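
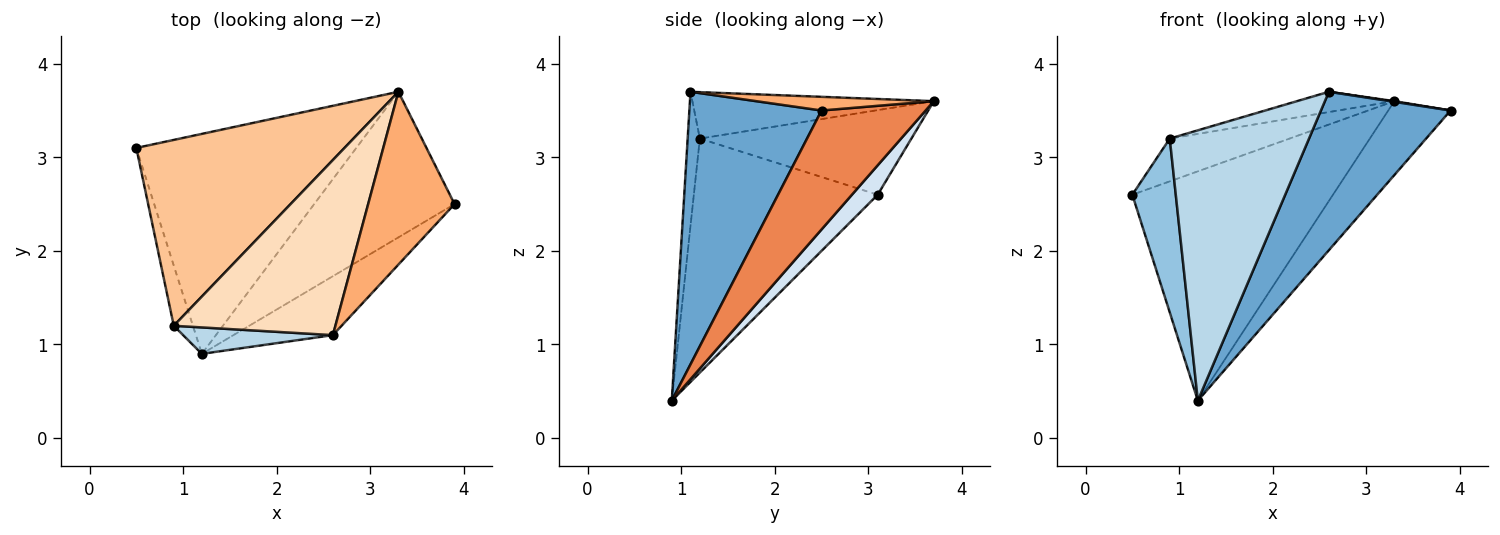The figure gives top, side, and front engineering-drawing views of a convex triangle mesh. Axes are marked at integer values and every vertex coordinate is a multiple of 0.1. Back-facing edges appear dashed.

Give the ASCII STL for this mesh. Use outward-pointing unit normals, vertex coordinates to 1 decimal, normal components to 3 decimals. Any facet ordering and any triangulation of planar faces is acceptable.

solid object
 facet normal 0.691 -0.678 -0.252
  outer loop
   vertex 2.6 1.1 3.7
   vertex 1.2 0.9 0.4
   vertex 3.9 2.5 3.5
  endloop
 endfacet
 facet normal -0.970 -0.229 -0.079
  outer loop
   vertex 0.9 1.2 3.2
   vertex 0.5 3.1 2.6
   vertex 1.2 0.9 0.4
  endloop
 endfacet
 facet normal -0.087 -0.991 0.097
  outer loop
   vertex 0.9 1.2 3.2
   vertex 1.2 0.9 0.4
   vertex 2.6 1.1 3.7
  endloop
 endfacet
 facet normal 0.092 0.719 -0.689
  outer loop
   vertex 3.3 3.7 3.6
   vertex 1.2 0.9 0.4
   vertex 0.5 3.1 2.6
  endloop
 endfacet
 facet normal 0.603 0.361 -0.711
  outer loop
   vertex 3.3 3.7 3.6
   vertex 3.9 2.5 3.5
   vertex 1.2 0.9 0.4
  endloop
 endfacet
 facet normal 0.156 -0.004 0.988
  outer loop
   vertex 3.3 3.7 3.6
   vertex 2.6 1.1 3.7
   vertex 3.9 2.5 3.5
  endloop
 endfacet
 facet normal -0.368 0.209 0.906
  outer loop
   vertex 3.3 3.7 3.6
   vertex 0.5 3.1 2.6
   vertex 0.9 1.2 3.2
  endloop
 endfacet
 facet normal -0.274 0.111 0.955
  outer loop
   vertex 3.3 3.7 3.6
   vertex 0.9 1.2 3.2
   vertex 2.6 1.1 3.7
  endloop
 endfacet
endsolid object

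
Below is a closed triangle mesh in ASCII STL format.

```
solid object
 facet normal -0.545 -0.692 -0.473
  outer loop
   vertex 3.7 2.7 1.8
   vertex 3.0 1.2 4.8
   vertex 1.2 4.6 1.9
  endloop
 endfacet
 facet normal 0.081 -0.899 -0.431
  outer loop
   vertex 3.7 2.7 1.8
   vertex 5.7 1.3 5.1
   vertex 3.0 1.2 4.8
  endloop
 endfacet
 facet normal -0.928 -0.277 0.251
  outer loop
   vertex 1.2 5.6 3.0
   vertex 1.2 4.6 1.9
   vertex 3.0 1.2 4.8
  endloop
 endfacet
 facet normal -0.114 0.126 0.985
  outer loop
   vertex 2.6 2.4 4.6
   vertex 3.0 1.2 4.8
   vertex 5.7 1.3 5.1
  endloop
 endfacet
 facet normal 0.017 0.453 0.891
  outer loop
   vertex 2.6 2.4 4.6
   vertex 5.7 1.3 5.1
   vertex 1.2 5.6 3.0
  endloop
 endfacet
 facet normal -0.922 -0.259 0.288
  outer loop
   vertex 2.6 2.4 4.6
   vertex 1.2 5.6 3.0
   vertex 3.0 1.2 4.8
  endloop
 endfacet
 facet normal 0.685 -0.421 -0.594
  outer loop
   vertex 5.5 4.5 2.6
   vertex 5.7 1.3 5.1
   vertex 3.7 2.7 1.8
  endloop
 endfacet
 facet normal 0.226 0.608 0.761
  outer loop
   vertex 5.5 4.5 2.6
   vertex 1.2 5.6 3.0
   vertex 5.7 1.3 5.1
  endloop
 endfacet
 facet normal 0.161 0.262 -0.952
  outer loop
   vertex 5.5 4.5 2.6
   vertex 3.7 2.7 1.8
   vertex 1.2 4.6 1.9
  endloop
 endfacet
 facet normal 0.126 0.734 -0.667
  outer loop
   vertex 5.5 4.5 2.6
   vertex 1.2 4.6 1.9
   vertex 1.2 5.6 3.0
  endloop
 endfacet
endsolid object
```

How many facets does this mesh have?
10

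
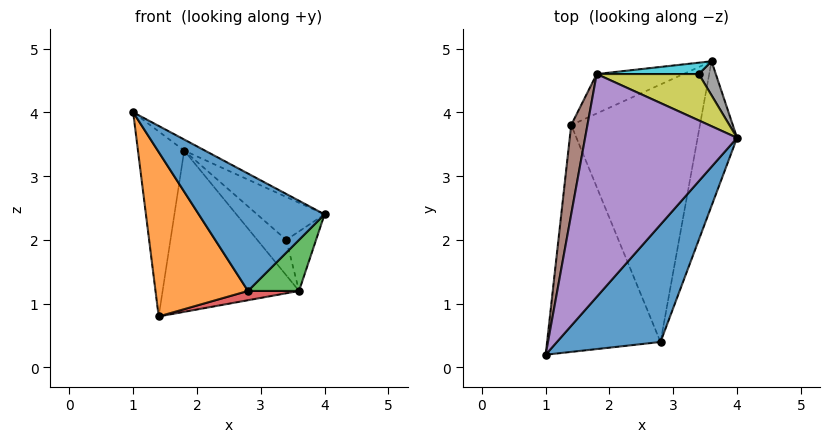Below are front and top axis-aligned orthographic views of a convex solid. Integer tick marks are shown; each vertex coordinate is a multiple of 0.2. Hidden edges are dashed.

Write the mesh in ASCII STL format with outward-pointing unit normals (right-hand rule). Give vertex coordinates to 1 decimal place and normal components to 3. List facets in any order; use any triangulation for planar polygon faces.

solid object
 facet normal 0.762 -0.457 0.457
  outer loop
   vertex 2.8 0.4 1.2
   vertex 4.0 3.6 2.4
   vertex 1.0 0.2 4.0
  endloop
 endfacet
 facet normal -0.767 -0.377 -0.520
  outer loop
   vertex 2.8 0.4 1.2
   vertex 1.0 0.2 4.0
   vertex 1.4 3.8 0.8
  endloop
 endfacet
 facet normal 0.878 -0.160 -0.452
  outer loop
   vertex 2.8 0.4 1.2
   vertex 3.6 4.8 1.2
   vertex 4.0 3.6 2.4
  endloop
 endfacet
 facet normal 0.194 -0.035 -0.980
  outer loop
   vertex 2.8 0.4 1.2
   vertex 1.4 3.8 0.8
   vertex 3.6 4.8 1.2
  endloop
 endfacet
 facet normal 0.430 0.045 0.902
  outer loop
   vertex 1.8 4.6 3.4
   vertex 1.0 0.2 4.0
   vertex 4.0 3.6 2.4
  endloop
 endfacet
 facet normal -0.977 0.190 0.092
  outer loop
   vertex 1.8 4.6 3.4
   vertex 1.4 3.8 0.8
   vertex 1.0 0.2 4.0
  endloop
 endfacet
 facet normal -0.370 0.902 -0.221
  outer loop
   vertex 1.8 4.6 3.4
   vertex 3.6 4.8 1.2
   vertex 1.4 3.8 0.8
  endloop
 endfacet
 facet normal 0.745 0.579 0.331
  outer loop
   vertex 3.4 4.6 2.0
   vertex 4.0 3.6 2.4
   vertex 3.6 4.8 1.2
  endloop
 endfacet
 facet normal 0.540 0.571 0.618
  outer loop
   vertex 3.4 4.6 2.0
   vertex 1.8 4.6 3.4
   vertex 4.0 3.6 2.4
  endloop
 endfacet
 facet normal 0.258 0.920 0.294
  outer loop
   vertex 3.4 4.6 2.0
   vertex 3.6 4.8 1.2
   vertex 1.8 4.6 3.4
  endloop
 endfacet
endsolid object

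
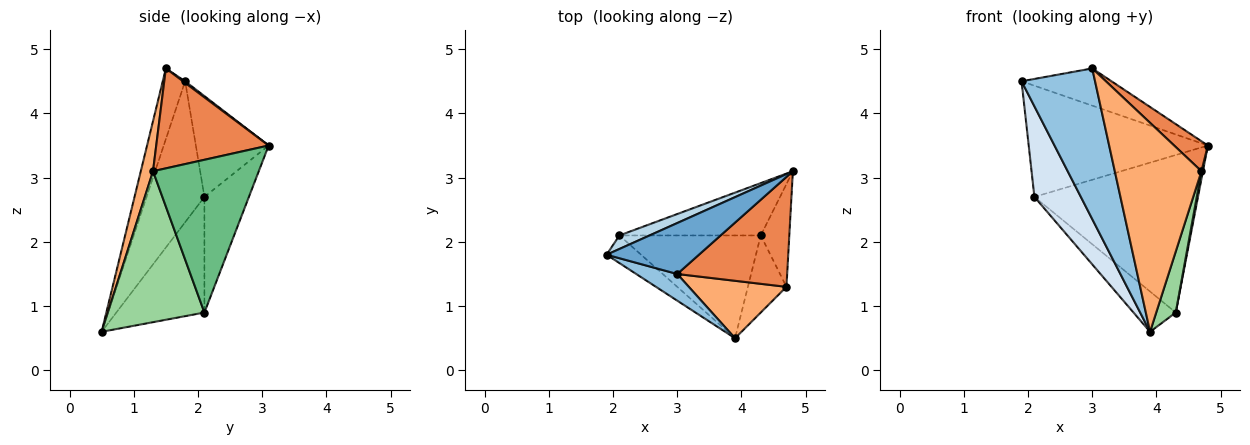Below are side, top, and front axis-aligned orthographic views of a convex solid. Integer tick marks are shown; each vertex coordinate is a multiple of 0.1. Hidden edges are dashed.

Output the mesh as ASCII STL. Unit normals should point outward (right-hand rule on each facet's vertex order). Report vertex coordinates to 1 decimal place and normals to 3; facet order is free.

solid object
 facet normal 0.014 0.590 0.807
  outer loop
   vertex 3.0 1.5 4.7
   vertex 4.8 3.1 3.5
   vertex 1.9 1.8 4.5
  endloop
 endfacet
 facet normal -0.288 -0.943 0.167
  outer loop
   vertex 3.0 1.5 4.7
   vertex 1.9 1.8 4.5
   vertex 3.9 0.5 0.6
  endloop
 endfacet
 facet normal -0.374 0.921 0.112
  outer loop
   vertex 2.1 2.1 2.7
   vertex 1.9 1.8 4.5
   vertex 4.8 3.1 3.5
  endloop
 endfacet
 facet normal -0.766 -0.615 -0.188
  outer loop
   vertex 2.1 2.1 2.7
   vertex 3.9 0.5 0.6
   vertex 1.9 1.8 4.5
  endloop
 endfacet
 facet normal 0.659 -0.198 0.725
  outer loop
   vertex 4.7 1.3 3.1
   vertex 4.8 3.1 3.5
   vertex 3.0 1.5 4.7
  endloop
 endfacet
 facet normal 0.135 -0.955 0.263
  outer loop
   vertex 4.7 1.3 3.1
   vertex 3.0 1.5 4.7
   vertex 3.9 0.5 0.6
  endloop
 endfacet
 facet normal -0.250 0.919 -0.305
  outer loop
   vertex 4.3 2.1 0.9
   vertex 2.1 2.1 2.7
   vertex 4.8 3.1 3.5
  endloop
 endfacet
 facet normal -0.606 0.290 -0.741
  outer loop
   vertex 4.3 2.1 0.9
   vertex 3.9 0.5 0.6
   vertex 2.1 2.1 2.7
  endloop
 endfacet
 facet normal 0.983 -0.014 -0.184
  outer loop
   vertex 4.3 2.1 0.9
   vertex 4.8 3.1 3.5
   vertex 4.7 1.3 3.1
  endloop
 endfacet
 facet normal 0.951 -0.192 -0.243
  outer loop
   vertex 4.3 2.1 0.9
   vertex 4.7 1.3 3.1
   vertex 3.9 0.5 0.6
  endloop
 endfacet
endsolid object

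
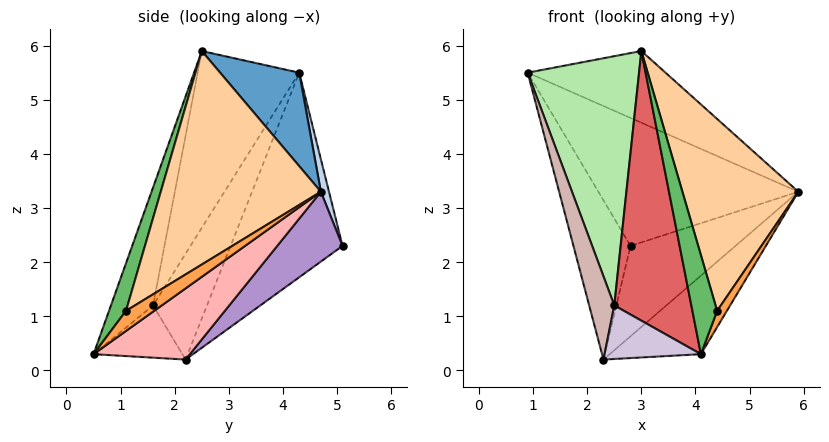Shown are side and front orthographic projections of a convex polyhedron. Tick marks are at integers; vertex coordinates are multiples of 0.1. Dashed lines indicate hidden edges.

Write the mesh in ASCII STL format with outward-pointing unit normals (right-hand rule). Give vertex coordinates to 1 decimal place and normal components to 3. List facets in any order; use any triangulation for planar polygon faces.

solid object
 facet normal 0.305 0.532 0.790
  outer loop
   vertex 3.0 2.5 5.9
   vertex 5.9 4.7 3.3
   vertex 0.9 4.3 5.5
  endloop
 endfacet
 facet normal 0.039 0.964 0.264
  outer loop
   vertex 2.8 5.1 2.3
   vertex 0.9 4.3 5.5
   vertex 5.9 4.7 3.3
  endloop
 endfacet
 facet normal 0.939 -0.325 -0.108
  outer loop
   vertex 4.4 1.1 1.1
   vertex 4.1 0.5 0.3
   vertex 5.9 4.7 3.3
  endloop
 endfacet
 facet normal 0.750 -0.543 0.377
  outer loop
   vertex 4.4 1.1 1.1
   vertex 5.9 4.7 3.3
   vertex 3.0 2.5 5.9
  endloop
 endfacet
 facet normal 0.525 -0.764 0.376
  outer loop
   vertex 4.4 1.1 1.1
   vertex 3.0 2.5 5.9
   vertex 4.1 0.5 0.3
  endloop
 endfacet
 facet normal -0.659 -0.723 0.208
  outer loop
   vertex 2.5 1.6 1.2
   vertex 3.0 2.5 5.9
   vertex 0.9 4.3 5.5
  endloop
 endfacet
 facet normal -0.469 -0.857 0.214
  outer loop
   vertex 2.5 1.6 1.2
   vertex 4.1 0.5 0.3
   vertex 3.0 2.5 5.9
  endloop
 endfacet
 facet normal 0.423 0.400 -0.813
  outer loop
   vertex 2.3 2.2 0.2
   vertex 5.9 4.7 3.3
   vertex 4.1 0.5 0.3
  endloop
 endfacet
 facet normal 0.322 0.518 -0.792
  outer loop
   vertex 2.3 2.2 0.2
   vertex 2.8 5.1 2.3
   vertex 5.9 4.7 3.3
  endloop
 endfacet
 facet normal -0.648 -0.703 -0.292
  outer loop
   vertex 2.3 2.2 0.2
   vertex 4.1 0.5 0.3
   vertex 2.5 1.6 1.2
  endloop
 endfacet
 facet normal -0.823 0.420 -0.384
  outer loop
   vertex 2.3 2.2 0.2
   vertex 0.9 4.3 5.5
   vertex 2.8 5.1 2.3
  endloop
 endfacet
 facet normal -0.904 -0.421 -0.072
  outer loop
   vertex 2.3 2.2 0.2
   vertex 2.5 1.6 1.2
   vertex 0.9 4.3 5.5
  endloop
 endfacet
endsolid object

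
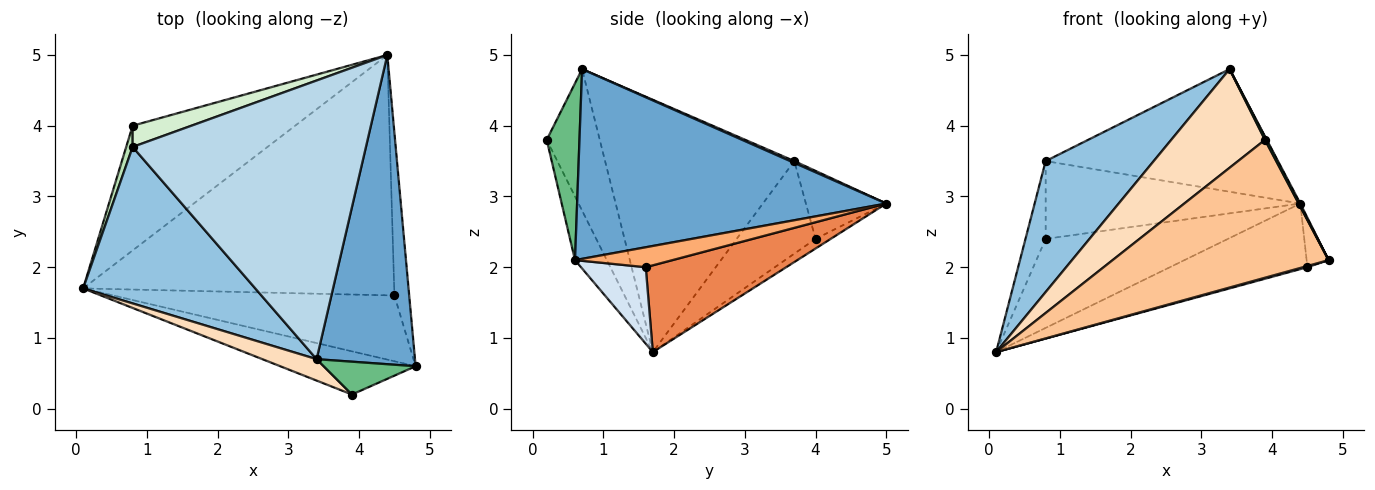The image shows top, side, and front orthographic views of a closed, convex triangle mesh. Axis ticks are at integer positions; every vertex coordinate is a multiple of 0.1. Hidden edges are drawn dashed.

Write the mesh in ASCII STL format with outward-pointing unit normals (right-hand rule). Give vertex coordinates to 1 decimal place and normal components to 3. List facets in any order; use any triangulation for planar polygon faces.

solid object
 facet normal 0.888 -0.003 0.460
  outer loop
   vertex 3.4 0.7 4.8
   vertex 4.8 0.6 2.1
   vertex 4.4 5.0 2.9
  endloop
 endfacet
 facet normal -0.747 -0.427 0.510
  outer loop
   vertex 0.8 3.7 3.5
   vertex 0.1 1.7 0.8
   vertex 3.4 0.7 4.8
  endloop
 endfacet
 facet normal 0.007 0.403 0.915
  outer loop
   vertex 0.8 3.7 3.5
   vertex 3.4 0.7 4.8
   vertex 4.4 5.0 2.9
  endloop
 endfacet
 facet normal 0.263 -0.018 -0.965
  outer loop
   vertex 4.5 1.6 2.0
   vertex 4.8 0.6 2.1
   vertex 0.1 1.7 0.8
  endloop
 endfacet
 facet normal 0.260 0.254 -0.932
  outer loop
   vertex 4.5 1.6 2.0
   vertex 0.1 1.7 0.8
   vertex 4.4 5.0 2.9
  endloop
 endfacet
 facet normal 0.790 0.178 -0.586
  outer loop
   vertex 4.5 1.6 2.0
   vertex 4.4 5.0 2.9
   vertex 4.8 0.6 2.1
  endloop
 endfacet
 facet normal -0.139 -0.945 -0.296
  outer loop
   vertex 3.9 0.2 3.8
   vertex 0.1 1.7 0.8
   vertex 4.8 0.6 2.1
  endloop
 endfacet
 facet normal -0.484 -0.855 0.186
  outer loop
   vertex 3.9 0.2 3.8
   vertex 3.4 0.7 4.8
   vertex 0.1 1.7 0.8
  endloop
 endfacet
 facet normal 0.887 -0.035 0.461
  outer loop
   vertex 3.9 0.2 3.8
   vertex 4.8 0.6 2.1
   vertex 3.4 0.7 4.8
  endloop
 endfacet
 facet normal -0.048 0.580 -0.813
  outer loop
   vertex 0.8 4.0 2.4
   vertex 4.4 5.0 2.9
   vertex 0.1 1.7 0.8
  endloop
 endfacet
 facet normal -0.967 0.247 0.067
  outer loop
   vertex 0.8 4.0 2.4
   vertex 0.1 1.7 0.8
   vertex 0.8 3.7 3.5
  endloop
 endfacet
 facet normal -0.291 0.923 0.252
  outer loop
   vertex 0.8 4.0 2.4
   vertex 0.8 3.7 3.5
   vertex 4.4 5.0 2.9
  endloop
 endfacet
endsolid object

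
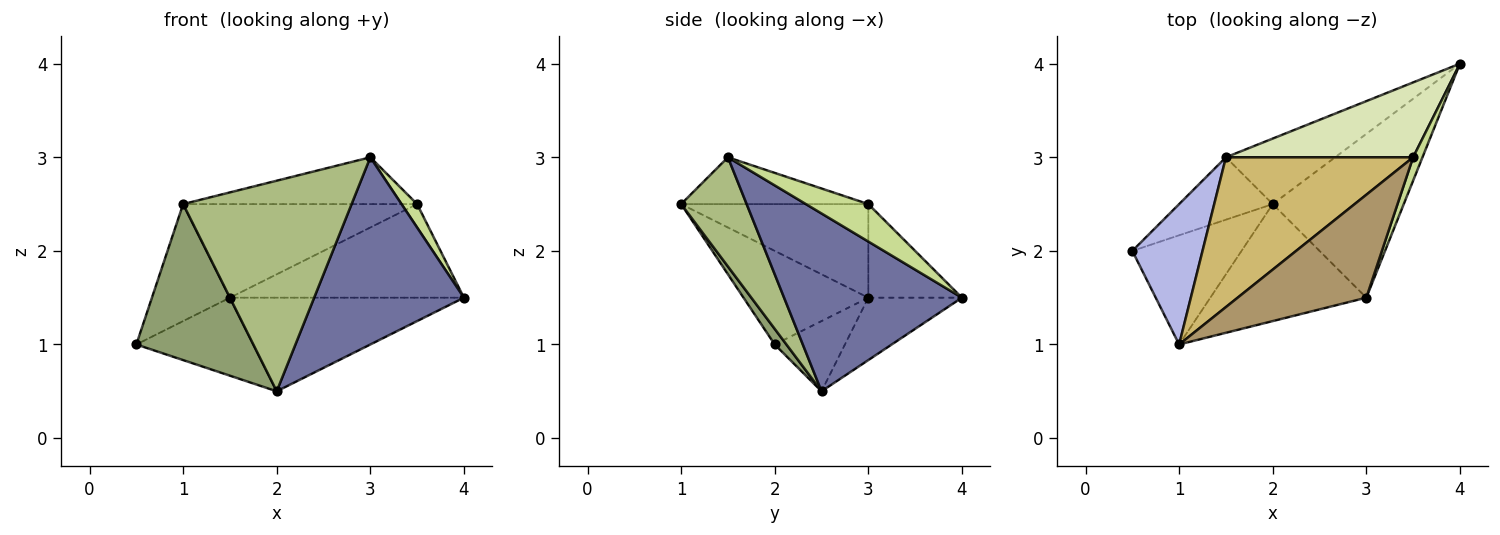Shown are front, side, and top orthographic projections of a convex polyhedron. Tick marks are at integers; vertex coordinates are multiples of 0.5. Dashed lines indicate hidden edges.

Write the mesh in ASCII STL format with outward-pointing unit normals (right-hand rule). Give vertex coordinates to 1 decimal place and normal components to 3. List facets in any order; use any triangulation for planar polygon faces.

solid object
 facet normal 0.666 -0.561 -0.491
  outer loop
   vertex 2.0 2.5 0.5
   vertex 4.0 4.0 1.5
   vertex 3.0 1.5 3.0
  endloop
 endfacet
 facet normal -0.424 0.707 -0.566
  outer loop
   vertex 1.5 3.0 1.5
   vertex 2.0 2.5 0.5
   vertex 0.5 2.0 1.0
  endloop
 endfacet
 facet normal -0.311 0.778 -0.545
  outer loop
   vertex 1.5 3.0 1.5
   vertex 4.0 4.0 1.5
   vertex 2.0 2.5 0.5
  endloop
 endfacet
 facet normal -0.716 0.447 0.537
  outer loop
   vertex 1.0 1.0 2.5
   vertex 1.5 3.0 1.5
   vertex 0.5 2.0 1.0
  endloop
 endfacet
 facet normal 0.082 -0.816 -0.572
  outer loop
   vertex 1.0 1.0 2.5
   vertex 0.5 2.0 1.0
   vertex 2.0 2.5 0.5
  endloop
 endfacet
 facet normal 0.322 -0.828 -0.460
  outer loop
   vertex 1.0 1.0 2.5
   vertex 2.0 2.5 0.5
   vertex 3.0 1.5 3.0
  endloop
 endfacet
 facet normal 0.943 -0.236 0.236
  outer loop
   vertex 3.5 3.0 2.5
   vertex 3.0 1.5 3.0
   vertex 4.0 4.0 1.5
  endloop
 endfacet
 facet normal -0.298 0.745 0.596
  outer loop
   vertex 3.5 3.0 2.5
   vertex 4.0 4.0 1.5
   vertex 1.5 3.0 1.5
  endloop
 endfacet
 facet normal -0.314 0.393 0.864
  outer loop
   vertex 3.5 3.0 2.5
   vertex 1.0 1.0 2.5
   vertex 3.0 1.5 3.0
  endloop
 endfacet
 facet normal -0.390 0.488 0.781
  outer loop
   vertex 3.5 3.0 2.5
   vertex 1.5 3.0 1.5
   vertex 1.0 1.0 2.5
  endloop
 endfacet
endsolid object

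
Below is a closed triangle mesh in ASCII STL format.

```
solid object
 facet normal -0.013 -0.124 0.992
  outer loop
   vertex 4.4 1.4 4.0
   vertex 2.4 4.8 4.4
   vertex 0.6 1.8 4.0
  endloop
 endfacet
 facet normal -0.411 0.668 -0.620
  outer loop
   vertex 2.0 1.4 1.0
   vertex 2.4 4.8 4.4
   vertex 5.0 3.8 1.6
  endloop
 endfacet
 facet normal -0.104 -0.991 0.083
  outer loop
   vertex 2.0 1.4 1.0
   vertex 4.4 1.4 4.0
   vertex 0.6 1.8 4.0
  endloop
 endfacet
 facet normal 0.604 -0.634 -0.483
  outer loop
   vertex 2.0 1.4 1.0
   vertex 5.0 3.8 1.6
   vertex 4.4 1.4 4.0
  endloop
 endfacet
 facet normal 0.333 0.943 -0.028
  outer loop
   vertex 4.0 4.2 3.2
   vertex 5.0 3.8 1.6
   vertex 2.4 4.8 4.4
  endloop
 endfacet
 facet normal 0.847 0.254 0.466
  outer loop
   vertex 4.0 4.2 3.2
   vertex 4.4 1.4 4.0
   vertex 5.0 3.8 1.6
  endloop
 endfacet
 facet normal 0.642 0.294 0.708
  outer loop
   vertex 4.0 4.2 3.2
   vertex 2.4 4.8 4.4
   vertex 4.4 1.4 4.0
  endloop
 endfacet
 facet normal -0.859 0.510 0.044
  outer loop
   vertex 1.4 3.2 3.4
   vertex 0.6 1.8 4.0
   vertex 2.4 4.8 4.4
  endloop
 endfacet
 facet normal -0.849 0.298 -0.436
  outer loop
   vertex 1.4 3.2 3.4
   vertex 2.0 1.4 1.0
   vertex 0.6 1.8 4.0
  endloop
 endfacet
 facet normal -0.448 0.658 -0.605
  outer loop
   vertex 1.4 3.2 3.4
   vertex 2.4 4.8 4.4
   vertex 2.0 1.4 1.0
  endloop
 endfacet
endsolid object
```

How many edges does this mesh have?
15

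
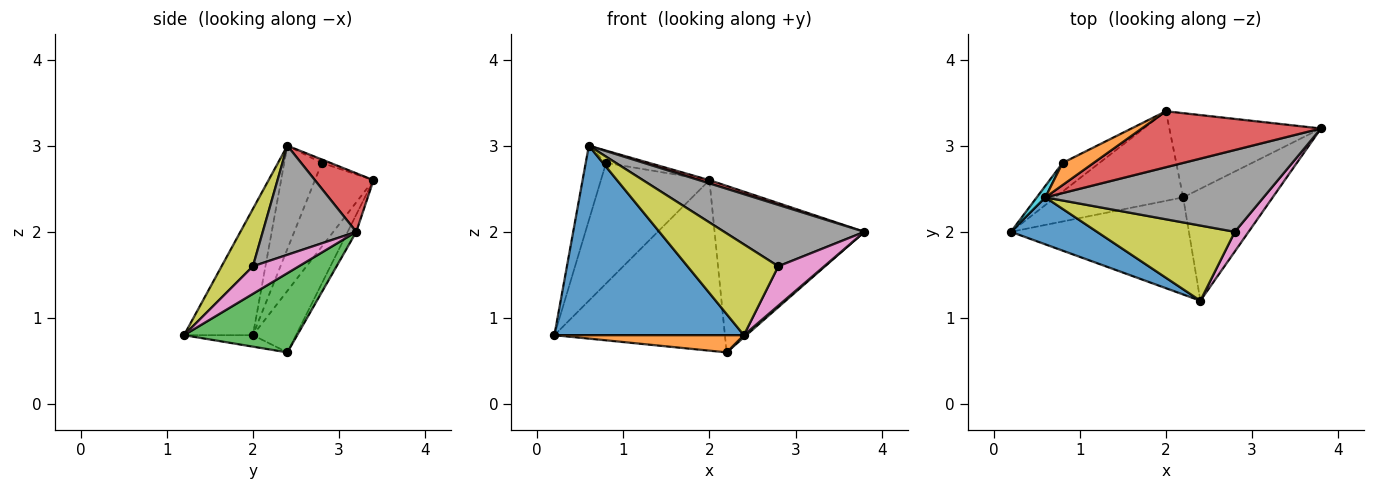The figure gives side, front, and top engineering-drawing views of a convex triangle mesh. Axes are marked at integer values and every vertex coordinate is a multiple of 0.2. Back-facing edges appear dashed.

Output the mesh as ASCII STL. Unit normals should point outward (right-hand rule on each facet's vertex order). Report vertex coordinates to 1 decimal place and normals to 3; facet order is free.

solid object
 facet normal -0.333 -0.915 0.227
  outer loop
   vertex 0.6 2.4 3.0
   vertex 0.2 2.0 0.8
   vertex 2.4 1.2 0.8
  endloop
 endfacet
 facet normal -0.063 -0.174 -0.983
  outer loop
   vertex 2.2 2.4 0.6
   vertex 2.4 1.2 0.8
   vertex 0.2 2.0 0.8
  endloop
 endfacet
 facet normal 0.663 -0.014 -0.749
  outer loop
   vertex 2.2 2.4 0.6
   vertex 3.8 3.2 2.0
   vertex 2.4 1.2 0.8
  endloop
 endfacet
 facet normal 0.310 -0.055 0.949
  outer loop
   vertex 2.0 3.4 2.6
   vertex 0.6 2.4 3.0
   vertex 3.8 3.2 2.0
  endloop
 endfacet
 facet normal -0.218 0.864 -0.454
  outer loop
   vertex 2.0 3.4 2.6
   vertex 2.2 2.4 0.6
   vertex 0.2 2.0 0.8
  endloop
 endfacet
 facet normal -0.051 0.891 -0.451
  outer loop
   vertex 2.0 3.4 2.6
   vertex 3.8 3.2 2.0
   vertex 2.2 2.4 0.6
  endloop
 endfacet
 facet normal 0.667 -0.667 0.333
  outer loop
   vertex 2.8 2.0 1.6
   vertex 2.4 1.2 0.8
   vertex 3.8 3.2 2.0
  endloop
 endfacet
 facet normal 0.371 -0.557 0.743
  outer loop
   vertex 2.8 2.0 1.6
   vertex 3.8 3.2 2.0
   vertex 0.6 2.4 3.0
  endloop
 endfacet
 facet normal 0.257 -0.745 0.616
  outer loop
   vertex 2.8 2.0 1.6
   vertex 0.6 2.4 3.0
   vertex 2.4 1.2 0.8
  endloop
 endfacet
 facet normal -0.877 0.475 0.073
  outer loop
   vertex 0.8 2.8 2.8
   vertex 0.2 2.0 0.8
   vertex 0.6 2.4 3.0
  endloop
 endfacet
 facet normal -0.465 0.861 -0.205
  outer loop
   vertex 0.8 2.8 2.8
   vertex 2.0 3.4 2.6
   vertex 0.2 2.0 0.8
  endloop
 endfacet
 facet normal -0.097 0.483 0.870
  outer loop
   vertex 0.8 2.8 2.8
   vertex 0.6 2.4 3.0
   vertex 2.0 3.4 2.6
  endloop
 endfacet
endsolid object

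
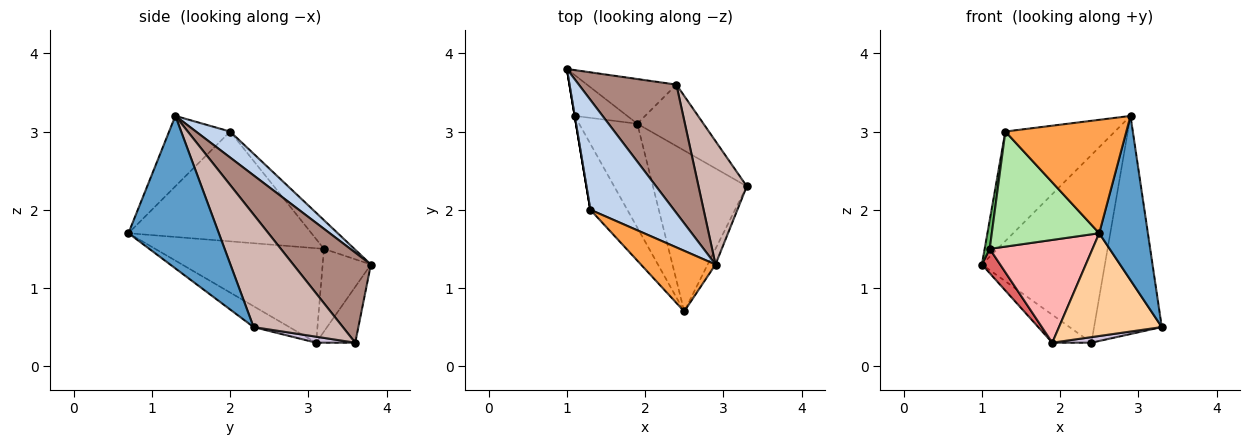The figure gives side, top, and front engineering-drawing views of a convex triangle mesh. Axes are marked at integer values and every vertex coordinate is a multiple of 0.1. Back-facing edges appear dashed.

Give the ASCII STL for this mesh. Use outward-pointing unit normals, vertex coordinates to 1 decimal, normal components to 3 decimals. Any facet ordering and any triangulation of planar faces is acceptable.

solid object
 facet normal 0.880 -0.474 -0.045
  outer loop
   vertex 2.9 1.3 3.2
   vertex 2.5 0.7 1.7
   vertex 3.3 2.3 0.5
  endloop
 endfacet
 facet normal 0.215 0.689 0.692
  outer loop
   vertex 1.3 2.0 3.0
   vertex 2.9 1.3 3.2
   vertex 1.0 3.8 1.3
  endloop
 endfacet
 facet normal -0.406 -0.806 0.431
  outer loop
   vertex 1.3 2.0 3.0
   vertex 2.5 0.7 1.7
   vertex 2.9 1.3 3.2
  endloop
 endfacet
 facet normal -0.184 -0.529 -0.828
  outer loop
   vertex 1.9 3.1 0.3
   vertex 3.3 2.3 0.5
   vertex 2.5 0.7 1.7
  endloop
 endfacet
 facet normal -0.986 -0.164 0.000
  outer loop
   vertex 1.1 3.2 1.5
   vertex 1.3 2.0 3.0
   vertex 1.0 3.8 1.3
  endloop
 endfacet
 facet normal -0.828 -0.486 -0.278
  outer loop
   vertex 1.1 3.2 1.5
   vertex 2.5 0.7 1.7
   vertex 1.3 2.0 3.0
  endloop
 endfacet
 facet normal -0.804 -0.304 -0.511
  outer loop
   vertex 1.1 3.2 1.5
   vertex 1.0 3.8 1.3
   vertex 1.9 3.1 0.3
  endloop
 endfacet
 facet normal -0.756 -0.460 -0.466
  outer loop
   vertex 1.1 3.2 1.5
   vertex 1.9 3.1 0.3
   vertex 2.5 0.7 1.7
  endloop
 endfacet
 facet normal -0.468 0.468 -0.749
  outer loop
   vertex 2.4 3.6 0.3
   vertex 1.9 3.1 0.3
   vertex 1.0 3.8 1.3
  endloop
 endfacet
 facet normal 0.090 -0.090 -0.992
  outer loop
   vertex 2.4 3.6 0.3
   vertex 3.3 2.3 0.5
   vertex 1.9 3.1 0.3
  endloop
 endfacet
 facet normal 0.462 0.732 0.501
  outer loop
   vertex 2.4 3.6 0.3
   vertex 1.0 3.8 1.3
   vertex 2.9 1.3 3.2
  endloop
 endfacet
 facet normal 0.754 0.572 0.323
  outer loop
   vertex 2.4 3.6 0.3
   vertex 2.9 1.3 3.2
   vertex 3.3 2.3 0.5
  endloop
 endfacet
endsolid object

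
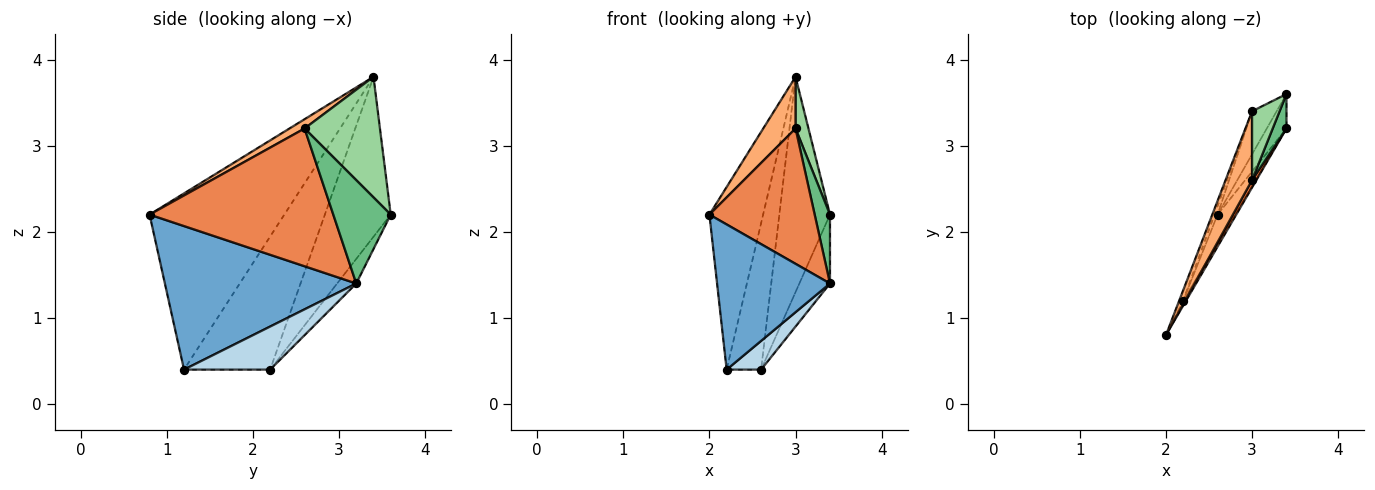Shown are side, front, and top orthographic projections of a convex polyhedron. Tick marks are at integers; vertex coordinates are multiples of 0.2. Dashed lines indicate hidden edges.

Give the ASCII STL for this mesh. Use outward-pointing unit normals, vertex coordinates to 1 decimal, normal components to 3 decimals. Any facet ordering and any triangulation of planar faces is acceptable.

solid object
 facet normal 0.861 -0.508 -0.017
  outer loop
   vertex 2.2 1.2 0.4
   vertex 3.4 3.2 1.4
   vertex 2.0 0.8 2.2
  endloop
 endfacet
 facet normal -0.929 0.370 -0.021
  outer loop
   vertex 2.2 1.2 0.4
   vertex 2.0 0.8 2.2
   vertex 3.0 3.4 3.8
  endloop
 endfacet
 facet normal 0.870 -0.348 -0.348
  outer loop
   vertex 2.6 2.2 0.4
   vertex 3.4 3.2 1.4
   vertex 2.2 1.2 0.4
  endloop
 endfacet
 facet normal -0.928 0.371 -0.022
  outer loop
   vertex 2.6 2.2 0.4
   vertex 2.2 1.2 0.4
   vertex 3.0 3.4 3.8
  endloop
 endfacet
 facet normal 0.867 -0.497 0.027
  outer loop
   vertex 3.0 2.6 3.2
   vertex 2.0 0.8 2.2
   vertex 3.4 3.2 1.4
  endloop
 endfacet
 facet normal 0.270 -0.578 0.770
  outer loop
   vertex 3.0 2.6 3.2
   vertex 3.0 3.4 3.8
   vertex 2.0 0.8 2.2
  endloop
 endfacet
 facet normal -0.488 0.781 -0.390
  outer loop
   vertex 3.4 3.6 2.2
   vertex 3.4 3.2 1.4
   vertex 2.6 2.2 0.4
  endloop
 endfacet
 facet normal -0.787 0.605 -0.121
  outer loop
   vertex 3.4 3.6 2.2
   vertex 2.6 2.2 0.4
   vertex 3.0 3.4 3.8
  endloop
 endfacet
 facet normal 0.958 -0.256 0.128
  outer loop
   vertex 3.4 3.6 2.2
   vertex 3.0 2.6 3.2
   vertex 3.4 3.2 1.4
  endloop
 endfacet
 facet normal 0.962 -0.165 0.220
  outer loop
   vertex 3.4 3.6 2.2
   vertex 3.0 3.4 3.8
   vertex 3.0 2.6 3.2
  endloop
 endfacet
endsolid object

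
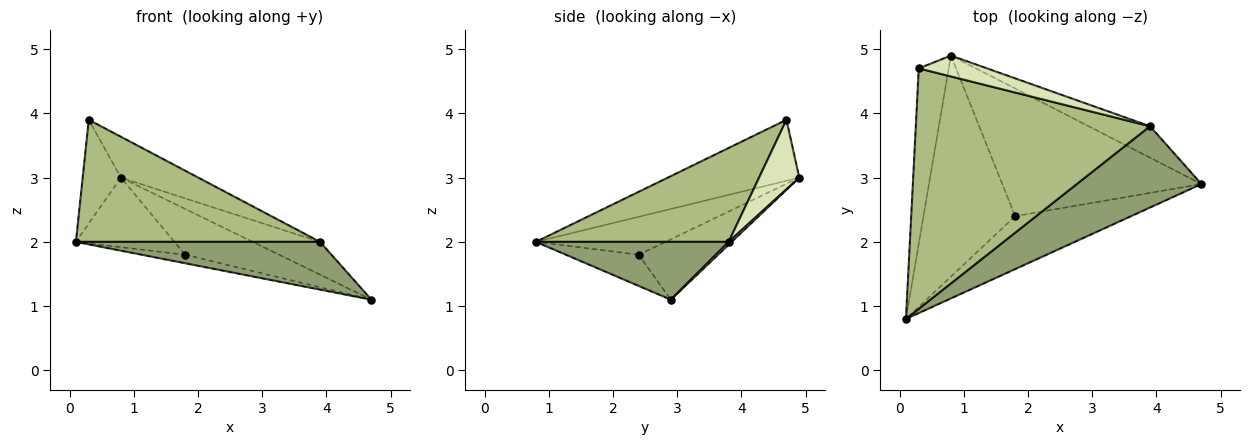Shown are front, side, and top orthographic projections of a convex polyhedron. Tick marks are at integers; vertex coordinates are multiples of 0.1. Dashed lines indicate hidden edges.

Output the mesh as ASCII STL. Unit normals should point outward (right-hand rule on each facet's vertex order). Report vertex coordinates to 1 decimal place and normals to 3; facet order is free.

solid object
 facet normal -0.869 0.252 -0.426
  outer loop
   vertex 0.8 4.9 3.0
   vertex 0.1 0.8 2.0
   vertex 0.3 4.7 3.9
  endloop
 endfacet
 facet normal -0.257 0.154 -0.954
  outer loop
   vertex 1.8 2.4 1.8
   vertex 4.7 2.9 1.1
   vertex 0.1 0.8 2.0
  endloop
 endfacet
 facet normal -0.367 0.279 -0.887
  outer loop
   vertex 1.8 2.4 1.8
   vertex 0.1 0.8 2.0
   vertex 0.8 4.9 3.0
  endloop
 endfacet
 facet normal -0.274 0.325 -0.905
  outer loop
   vertex 1.8 2.4 1.8
   vertex 0.8 4.9 3.0
   vertex 4.7 2.9 1.1
  endloop
 endfacet
 facet normal 0.371 -0.470 0.801
  outer loop
   vertex 3.9 3.8 2.0
   vertex 0.1 0.8 2.0
   vertex 4.7 2.9 1.1
  endloop
 endfacet
 facet normal 0.337 -0.426 0.840
  outer loop
   vertex 3.9 3.8 2.0
   vertex 0.3 4.7 3.9
   vertex 0.1 0.8 2.0
  endloop
 endfacet
 facet normal 0.033 0.721 -0.692
  outer loop
   vertex 3.9 3.8 2.0
   vertex 4.7 2.9 1.1
   vertex 0.8 4.9 3.0
  endloop
 endfacet
 facet normal 0.420 0.808 0.413
  outer loop
   vertex 3.9 3.8 2.0
   vertex 0.8 4.9 3.0
   vertex 0.3 4.7 3.9
  endloop
 endfacet
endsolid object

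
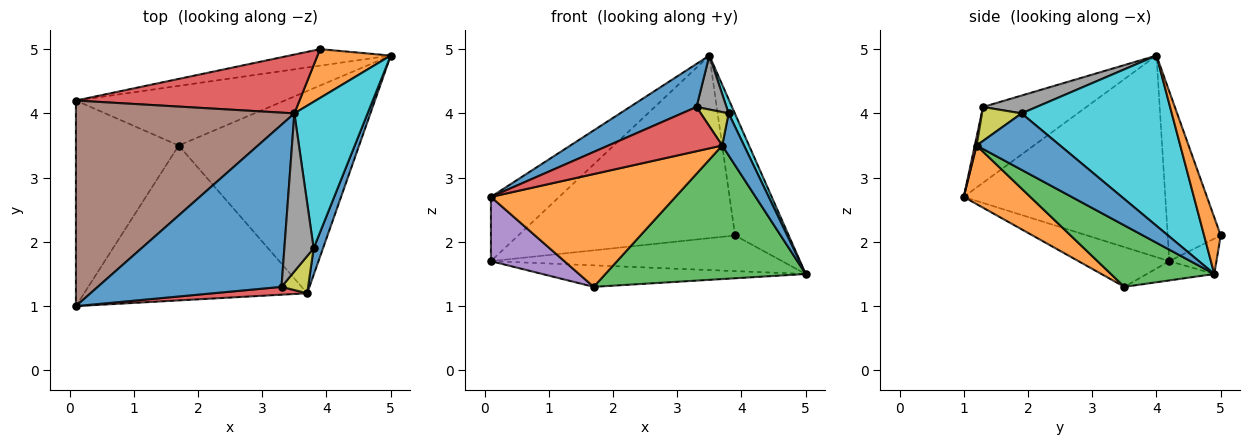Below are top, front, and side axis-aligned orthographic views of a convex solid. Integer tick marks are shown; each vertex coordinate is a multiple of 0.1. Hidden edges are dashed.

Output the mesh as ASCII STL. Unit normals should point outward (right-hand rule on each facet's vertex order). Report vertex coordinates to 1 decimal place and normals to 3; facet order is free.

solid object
 facet normal -0.370 -0.239 0.898
  outer loop
   vertex 3.3 1.3 4.1
   vertex 3.5 4.0 4.9
   vertex 0.1 1.0 2.7
  endloop
 endfacet
 facet normal 0.208 -0.576 -0.791
  outer loop
   vertex 3.7 1.2 3.5
   vertex 0.1 1.0 2.7
   vertex 1.7 3.5 1.3
  endloop
 endfacet
 facet normal 0.273 -0.530 -0.803
  outer loop
   vertex 3.7 1.2 3.5
   vertex 1.7 3.5 1.3
   vertex 5.0 4.9 1.5
  endloop
 endfacet
 facet normal 0.016 -0.984 0.175
  outer loop
   vertex 3.7 1.2 3.5
   vertex 3.3 1.3 4.1
   vertex 0.1 1.0 2.7
  endloop
 endfacet
 facet normal -0.346 -0.280 -0.895
  outer loop
   vertex 0.1 4.2 1.7
   vertex 1.7 3.5 1.3
   vertex 0.1 1.0 2.7
  endloop
 endfacet
 facet normal -0.661 0.224 0.716
  outer loop
   vertex 0.1 4.2 1.7
   vertex 0.1 1.0 2.7
   vertex 3.5 4.0 4.9
  endloop
 endfacet
 facet normal -0.087 0.338 -0.937
  outer loop
   vertex 0.1 4.2 1.7
   vertex 5.0 4.9 1.5
   vertex 1.7 3.5 1.3
  endloop
 endfacet
 facet normal 0.500 -0.280 0.820
  outer loop
   vertex 3.8 1.9 4.0
   vertex 3.5 4.0 4.9
   vertex 3.3 1.3 4.1
  endloop
 endfacet
 facet normal 0.689 -0.484 0.540
  outer loop
   vertex 3.8 1.9 4.0
   vertex 3.3 1.3 4.1
   vertex 3.7 1.2 3.5
  endloop
 endfacet
 facet normal 0.918 -0.038 0.395
  outer loop
   vertex 3.8 1.9 4.0
   vertex 5.0 4.9 1.5
   vertex 3.5 4.0 4.9
  endloop
 endfacet
 facet normal 0.955 -0.250 0.159
  outer loop
   vertex 3.8 1.9 4.0
   vertex 3.7 1.2 3.5
   vertex 5.0 4.9 1.5
  endloop
 endfacet
 facet normal 0.276 0.892 0.358
  outer loop
   vertex 3.9 5.0 2.1
   vertex 3.5 4.0 4.9
   vertex 5.0 4.9 1.5
  endloop
 endfacet
 facet normal -0.145 0.898 -0.416
  outer loop
   vertex 3.9 5.0 2.1
   vertex 5.0 4.9 1.5
   vertex 0.1 4.2 1.7
  endloop
 endfacet
 facet normal -0.227 0.927 0.299
  outer loop
   vertex 3.9 5.0 2.1
   vertex 0.1 4.2 1.7
   vertex 3.5 4.0 4.9
  endloop
 endfacet
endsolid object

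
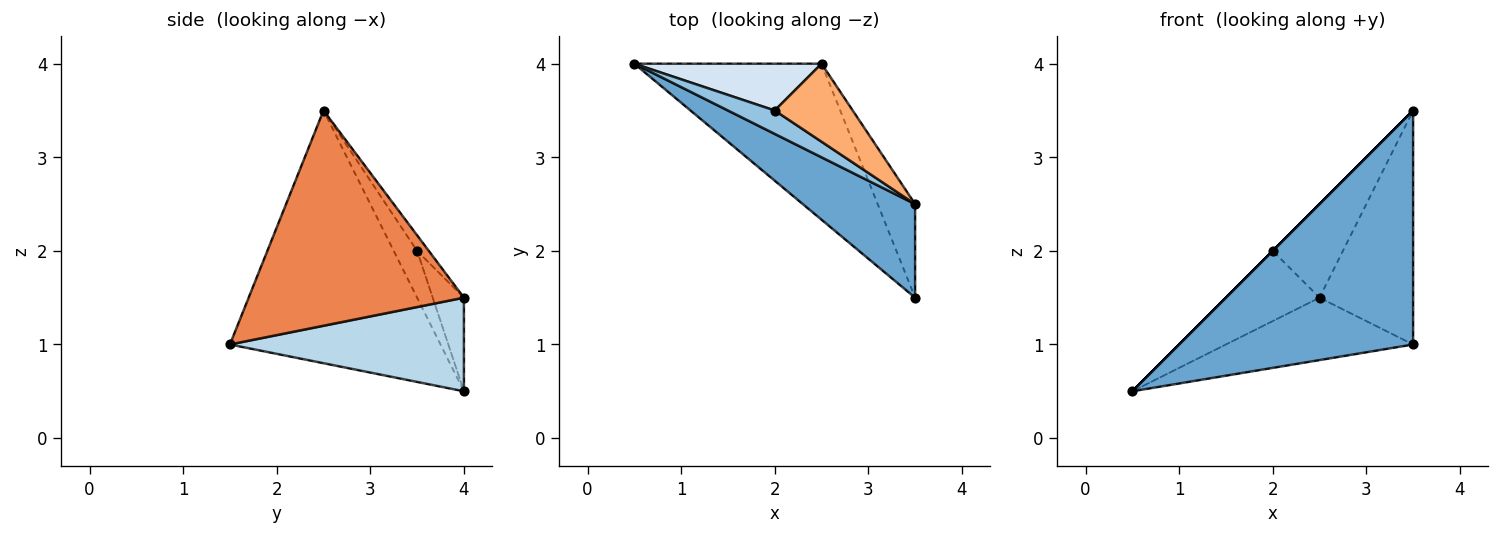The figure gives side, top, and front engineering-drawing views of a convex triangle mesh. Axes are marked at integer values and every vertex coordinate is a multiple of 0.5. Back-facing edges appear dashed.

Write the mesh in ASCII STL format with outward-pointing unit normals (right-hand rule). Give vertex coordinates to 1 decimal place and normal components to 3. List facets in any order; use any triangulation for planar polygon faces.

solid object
 facet normal -0.641 -0.712 0.285
  outer loop
   vertex 3.5 1.5 1.0
   vertex 3.5 2.5 3.5
   vertex 0.5 4.0 0.5
  endloop
 endfacet
 facet normal -0.707 0.000 0.707
  outer loop
   vertex 2.0 3.5 2.0
   vertex 0.5 4.0 0.5
   vertex 3.5 2.5 3.5
  endloop
 endfacet
 facet normal 0.421 0.337 -0.842
  outer loop
   vertex 2.5 4.0 1.5
   vertex 3.5 1.5 1.0
   vertex 0.5 4.0 0.5
  endloop
 endfacet
 facet normal -0.267 0.802 0.535
  outer loop
   vertex 2.5 4.0 1.5
   vertex 0.5 4.0 0.5
   vertex 2.0 3.5 2.0
  endloop
 endfacet
 facet normal 0.906 0.394 -0.157
  outer loop
   vertex 2.5 4.0 1.5
   vertex 3.5 2.5 3.5
   vertex 3.5 1.5 1.0
  endloop
 endfacet
 facet normal -0.127 0.762 0.635
  outer loop
   vertex 2.5 4.0 1.5
   vertex 2.0 3.5 2.0
   vertex 3.5 2.5 3.5
  endloop
 endfacet
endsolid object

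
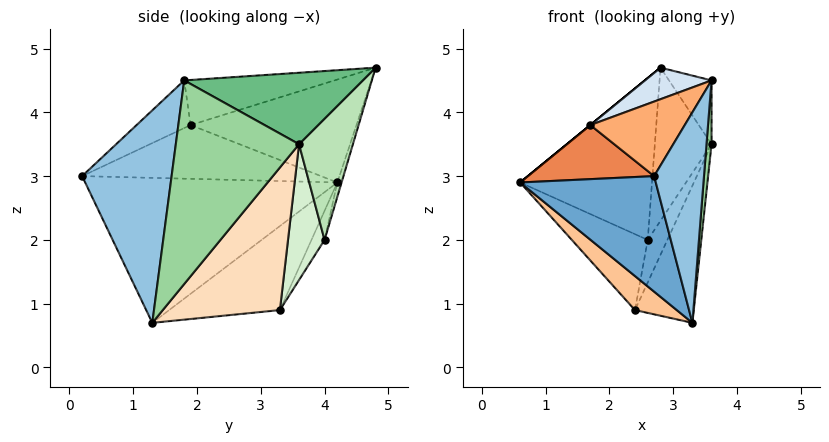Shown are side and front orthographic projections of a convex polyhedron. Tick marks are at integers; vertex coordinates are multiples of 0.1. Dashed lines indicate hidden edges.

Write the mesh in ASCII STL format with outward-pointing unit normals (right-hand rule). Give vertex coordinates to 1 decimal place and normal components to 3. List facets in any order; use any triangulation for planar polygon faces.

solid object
 facet normal -0.801 -0.431 -0.415
  outer loop
   vertex 2.7 0.2 3.0
   vertex 0.6 4.2 2.9
   vertex 3.3 1.3 0.7
  endloop
 endfacet
 facet normal 0.874 -0.487 -0.005
  outer loop
   vertex 2.7 0.2 3.0
   vertex 3.3 1.3 0.7
   vertex 3.6 1.8 4.5
  endloop
 endfacet
 facet normal -0.633 0.000 0.774
  outer loop
   vertex 1.7 1.9 3.8
   vertex 2.8 4.8 4.7
   vertex 0.6 4.2 2.9
  endloop
 endfacet
 facet normal -0.349 -0.155 0.924
  outer loop
   vertex 1.7 1.9 3.8
   vertex 3.6 1.8 4.5
   vertex 2.8 4.8 4.7
  endloop
 endfacet
 facet normal -0.879 -0.464 -0.112
  outer loop
   vertex 1.7 1.9 3.8
   vertex 0.6 4.2 2.9
   vertex 2.7 0.2 3.0
  endloop
 endfacet
 facet normal -0.314 -0.549 0.774
  outer loop
   vertex 1.7 1.9 3.8
   vertex 2.7 0.2 3.0
   vertex 3.6 1.8 4.5
  endloop
 endfacet
 facet normal -0.773 -0.291 -0.564
  outer loop
   vertex 2.4 3.3 0.9
   vertex 3.3 1.3 0.7
   vertex 0.6 4.2 2.9
  endloop
 endfacet
 facet normal 0.811 0.407 -0.421
  outer loop
   vertex 3.6 3.6 3.5
   vertex 3.3 1.3 0.7
   vertex 2.4 3.3 0.9
  endloop
 endfacet
 facet normal 0.898 0.214 0.385
  outer loop
   vertex 3.6 3.6 3.5
   vertex 2.8 4.8 4.7
   vertex 3.6 1.8 4.5
  endloop
 endfacet
 facet normal 0.996 -0.041 -0.073
  outer loop
   vertex 3.6 3.6 3.5
   vertex 3.6 1.8 4.5
   vertex 3.3 1.3 0.7
  endloop
 endfacet
 facet normal 0.666 0.701 -0.257
  outer loop
   vertex 2.6 4.0 2.0
   vertex 2.8 4.8 4.7
   vertex 3.6 3.6 3.5
  endloop
 endfacet
 facet normal 0.800 0.430 -0.419
  outer loop
   vertex 2.6 4.0 2.0
   vertex 3.6 3.6 3.5
   vertex 2.4 3.3 0.9
  endloop
 endfacet
 facet normal -0.031 0.959 -0.282
  outer loop
   vertex 2.6 4.0 2.0
   vertex 0.6 4.2 2.9
   vertex 2.8 4.8 4.7
  endloop
 endfacet
 facet normal -0.146 0.846 -0.512
  outer loop
   vertex 2.6 4.0 2.0
   vertex 2.4 3.3 0.9
   vertex 0.6 4.2 2.9
  endloop
 endfacet
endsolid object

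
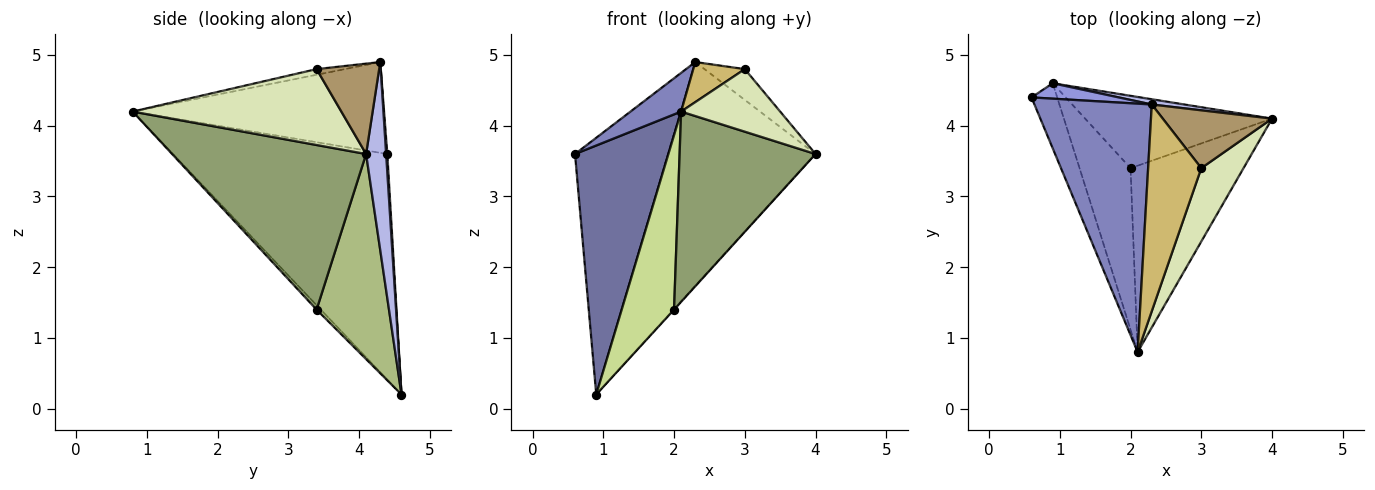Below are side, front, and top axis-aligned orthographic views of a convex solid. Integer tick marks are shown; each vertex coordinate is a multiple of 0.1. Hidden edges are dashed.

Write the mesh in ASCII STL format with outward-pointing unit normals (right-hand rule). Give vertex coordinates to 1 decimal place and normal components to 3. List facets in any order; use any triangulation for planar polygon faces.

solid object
 facet normal -0.912 -0.397 -0.104
  outer loop
   vertex 0.9 4.6 0.2
   vertex 2.1 0.8 4.2
   vertex 0.6 4.4 3.6
  endloop
 endfacet
 facet normal -0.607 -0.122 0.785
  outer loop
   vertex 2.3 4.3 4.9
   vertex 0.6 4.4 3.6
   vertex 2.1 0.8 4.2
  endloop
 endfacet
 facet normal 0.013 0.998 0.060
  outer loop
   vertex 2.3 4.3 4.9
   vertex 0.9 4.6 0.2
   vertex 0.6 4.4 3.6
  endloop
 endfacet
 facet normal 0.134 0.991 0.023
  outer loop
   vertex 2.3 4.3 4.9
   vertex 4.0 4.1 3.6
   vertex 0.9 4.6 0.2
  endloop
 endfacet
 facet normal 0.714 -0.500 -0.490
  outer loop
   vertex 2.0 3.4 1.4
   vertex 4.0 4.1 3.6
   vertex 2.1 0.8 4.2
  endloop
 endfacet
 facet normal 0.739 0.004 -0.673
  outer loop
   vertex 2.0 3.4 1.4
   vertex 0.9 4.6 0.2
   vertex 4.0 4.1 3.6
  endloop
 endfacet
 facet normal -0.059 -0.733 -0.678
  outer loop
   vertex 2.0 3.4 1.4
   vertex 2.1 0.8 4.2
   vertex 0.9 4.6 0.2
  endloop
 endfacet
 facet normal 0.807 -0.383 0.449
  outer loop
   vertex 3.0 3.4 4.8
   vertex 2.1 0.8 4.2
   vertex 4.0 4.1 3.6
  endloop
 endfacet
 facet normal 0.590 0.380 0.713
  outer loop
   vertex 3.0 3.4 4.8
   vertex 4.0 4.1 3.6
   vertex 2.3 4.3 4.9
  endloop
 endfacet
 facet normal -0.104 -0.189 0.976
  outer loop
   vertex 3.0 3.4 4.8
   vertex 2.3 4.3 4.9
   vertex 2.1 0.8 4.2
  endloop
 endfacet
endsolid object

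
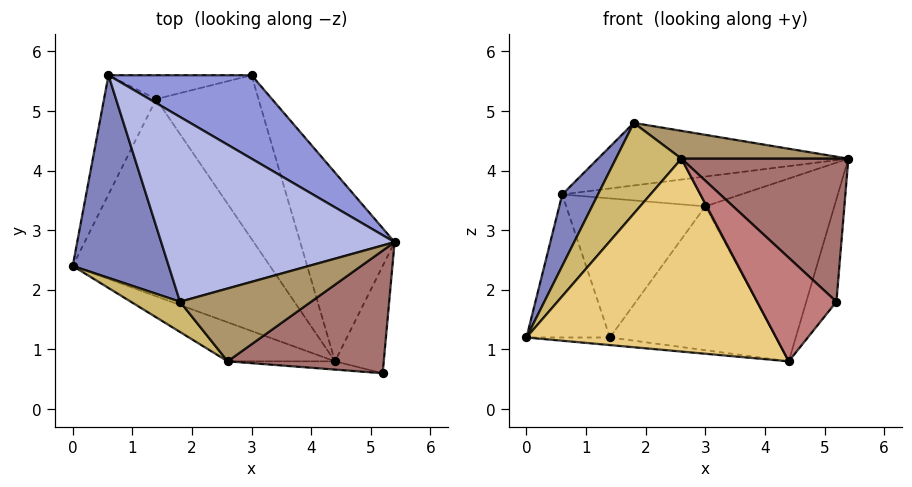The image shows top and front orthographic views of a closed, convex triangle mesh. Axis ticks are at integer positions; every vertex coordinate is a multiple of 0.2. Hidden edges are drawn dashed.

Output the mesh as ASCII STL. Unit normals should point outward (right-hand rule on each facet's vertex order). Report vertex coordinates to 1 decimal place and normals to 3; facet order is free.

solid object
 facet normal 0.724 0.480 -0.495
  outer loop
   vertex 4.4 0.8 0.8
   vertex 3.0 5.6 3.4
   vertex 5.4 2.8 4.2
  endloop
 endfacet
 facet normal -0.894 -0.149 0.422
  outer loop
   vertex 0.6 5.6 3.6
   vertex 0.0 2.4 1.2
   vertex 1.8 1.8 4.8
  endloop
 endfacet
 facet normal 0.078 0.335 0.939
  outer loop
   vertex 0.6 5.6 3.6
   vertex 5.4 2.8 4.2
   vertex 3.0 5.6 3.4
  endloop
 endfacet
 facet normal 0.069 0.320 0.945
  outer loop
   vertex 0.6 5.6 3.6
   vertex 1.8 1.8 4.8
   vertex 5.4 2.8 4.2
  endloop
 endfacet
 facet normal -0.077 0.038 -0.996
  outer loop
   vertex 1.4 5.2 1.2
   vertex 4.4 0.8 0.8
   vertex 0.0 2.4 1.2
  endloop
 endfacet
 facet normal 0.655 0.498 -0.567
  outer loop
   vertex 1.4 5.2 1.2
   vertex 3.0 5.6 3.4
   vertex 4.4 0.8 0.8
  endloop
 endfacet
 facet normal -0.838 0.419 -0.349
  outer loop
   vertex 1.4 5.2 1.2
   vertex 0.0 2.4 1.2
   vertex 0.6 5.6 3.6
  endloop
 endfacet
 facet normal -0.014 0.986 -0.169
  outer loop
   vertex 1.4 5.2 1.2
   vertex 0.6 5.6 3.6
   vertex 3.0 5.6 3.4
  endloop
 endfacet
 facet normal 0.247 -0.346 0.905
  outer loop
   vertex 2.6 0.8 4.2
   vertex 5.4 2.8 4.2
   vertex 1.8 1.8 4.8
  endloop
 endfacet
 facet normal -0.688 -0.688 0.229
  outer loop
   vertex 2.6 0.8 4.2
   vertex 1.8 1.8 4.8
   vertex 0.0 2.4 1.2
  endloop
 endfacet
 facet normal -0.351 -0.918 -0.186
  outer loop
   vertex 2.6 0.8 4.2
   vertex 0.0 2.4 1.2
   vertex 4.4 0.8 0.8
  endloop
 endfacet
 facet normal 0.733 0.470 -0.492
  outer loop
   vertex 5.2 0.6 1.8
   vertex 4.4 0.8 0.8
   vertex 5.4 2.8 4.2
  endloop
 endfacet
 facet normal 0.477 -0.667 0.572
  outer loop
   vertex 5.2 0.6 1.8
   vertex 5.4 2.8 4.2
   vertex 2.6 0.8 4.2
  endloop
 endfacet
 facet normal -0.148 -0.986 -0.079
  outer loop
   vertex 5.2 0.6 1.8
   vertex 2.6 0.8 4.2
   vertex 4.4 0.8 0.8
  endloop
 endfacet
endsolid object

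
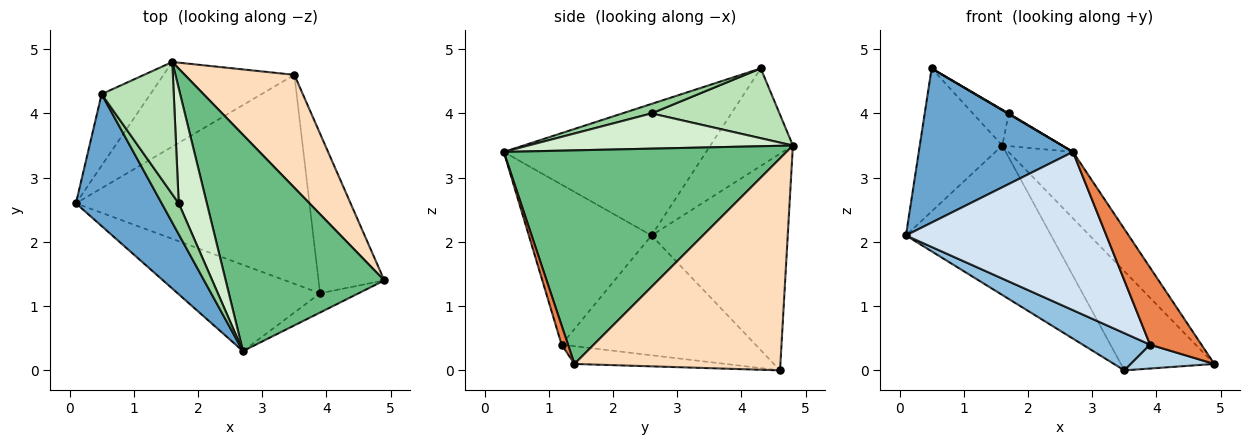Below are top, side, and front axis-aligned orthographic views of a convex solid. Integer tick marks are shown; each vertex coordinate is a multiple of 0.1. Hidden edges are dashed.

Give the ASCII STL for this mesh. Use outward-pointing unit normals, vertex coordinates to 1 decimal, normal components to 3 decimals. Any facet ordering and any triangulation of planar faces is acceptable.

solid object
 facet normal -0.706 -0.538 0.460
  outer loop
   vertex 2.7 0.3 3.4
   vertex 0.5 4.3 4.7
   vertex 0.1 2.6 2.1
  endloop
 endfacet
 facet normal -0.451 -0.156 -0.879
  outer loop
   vertex 3.9 1.2 0.4
   vertex 0.1 2.6 2.1
   vertex 3.5 4.6 0.0
  endloop
 endfacet
 facet normal -0.258 -0.143 -0.956
  outer loop
   vertex 3.9 1.2 0.4
   vertex 3.5 4.6 0.0
   vertex 4.9 1.4 0.1
  endloop
 endfacet
 facet normal -0.473 -0.773 -0.421
  outer loop
   vertex 3.9 1.2 0.4
   vertex 2.7 0.3 3.4
   vertex 0.1 2.6 2.1
  endloop
 endfacet
 facet normal 0.120 -0.963 -0.241
  outer loop
   vertex 3.9 1.2 0.4
   vertex 4.9 1.4 0.1
   vertex 2.7 0.3 3.4
  endloop
 endfacet
 facet normal -0.632 0.674 -0.382
  outer loop
   vertex 1.6 4.8 3.5
   vertex 3.5 4.6 0.0
   vertex 0.1 2.6 2.1
  endloop
 endfacet
 facet normal -0.667 0.667 -0.333
  outer loop
   vertex 1.6 4.8 3.5
   vertex 0.1 2.6 2.1
   vertex 0.5 4.3 4.7
  endloop
 endfacet
 facet normal 0.824 0.374 0.426
  outer loop
   vertex 1.6 4.8 3.5
   vertex 4.9 1.4 0.1
   vertex 3.5 4.6 0.0
  endloop
 endfacet
 facet normal 0.790 0.180 0.586
  outer loop
   vertex 1.6 4.8 3.5
   vertex 2.7 0.3 3.4
   vertex 4.9 1.4 0.1
  endloop
 endfacet
 facet normal 0.486 -0.016 0.874
  outer loop
   vertex 1.7 2.6 4.0
   vertex 0.5 4.3 4.7
   vertex 2.7 0.3 3.4
  endloop
 endfacet
 facet normal 0.683 0.191 0.705
  outer loop
   vertex 1.7 2.6 4.0
   vertex 1.6 4.8 3.5
   vertex 0.5 4.3 4.7
  endloop
 endfacet
 facet normal 0.770 0.175 0.614
  outer loop
   vertex 1.7 2.6 4.0
   vertex 2.7 0.3 3.4
   vertex 1.6 4.8 3.5
  endloop
 endfacet
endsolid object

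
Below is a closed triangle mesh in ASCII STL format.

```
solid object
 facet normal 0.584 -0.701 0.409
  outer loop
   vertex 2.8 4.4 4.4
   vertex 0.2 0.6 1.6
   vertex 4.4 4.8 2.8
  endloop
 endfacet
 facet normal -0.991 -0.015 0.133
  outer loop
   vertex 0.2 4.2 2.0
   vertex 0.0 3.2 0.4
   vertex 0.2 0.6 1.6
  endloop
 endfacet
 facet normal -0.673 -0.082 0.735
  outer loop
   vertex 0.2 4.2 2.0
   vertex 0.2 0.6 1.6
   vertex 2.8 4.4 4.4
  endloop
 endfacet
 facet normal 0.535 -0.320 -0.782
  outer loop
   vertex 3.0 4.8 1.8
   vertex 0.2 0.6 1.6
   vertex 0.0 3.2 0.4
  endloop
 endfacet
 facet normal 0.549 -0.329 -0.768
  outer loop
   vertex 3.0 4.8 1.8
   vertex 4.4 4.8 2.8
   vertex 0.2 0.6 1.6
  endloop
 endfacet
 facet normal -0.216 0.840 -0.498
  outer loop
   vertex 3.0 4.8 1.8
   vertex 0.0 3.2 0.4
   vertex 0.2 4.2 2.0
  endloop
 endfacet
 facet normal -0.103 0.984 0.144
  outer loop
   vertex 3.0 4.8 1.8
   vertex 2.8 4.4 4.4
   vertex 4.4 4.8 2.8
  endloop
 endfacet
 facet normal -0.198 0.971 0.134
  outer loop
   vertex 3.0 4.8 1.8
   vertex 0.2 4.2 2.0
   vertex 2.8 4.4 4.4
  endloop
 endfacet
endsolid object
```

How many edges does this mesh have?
12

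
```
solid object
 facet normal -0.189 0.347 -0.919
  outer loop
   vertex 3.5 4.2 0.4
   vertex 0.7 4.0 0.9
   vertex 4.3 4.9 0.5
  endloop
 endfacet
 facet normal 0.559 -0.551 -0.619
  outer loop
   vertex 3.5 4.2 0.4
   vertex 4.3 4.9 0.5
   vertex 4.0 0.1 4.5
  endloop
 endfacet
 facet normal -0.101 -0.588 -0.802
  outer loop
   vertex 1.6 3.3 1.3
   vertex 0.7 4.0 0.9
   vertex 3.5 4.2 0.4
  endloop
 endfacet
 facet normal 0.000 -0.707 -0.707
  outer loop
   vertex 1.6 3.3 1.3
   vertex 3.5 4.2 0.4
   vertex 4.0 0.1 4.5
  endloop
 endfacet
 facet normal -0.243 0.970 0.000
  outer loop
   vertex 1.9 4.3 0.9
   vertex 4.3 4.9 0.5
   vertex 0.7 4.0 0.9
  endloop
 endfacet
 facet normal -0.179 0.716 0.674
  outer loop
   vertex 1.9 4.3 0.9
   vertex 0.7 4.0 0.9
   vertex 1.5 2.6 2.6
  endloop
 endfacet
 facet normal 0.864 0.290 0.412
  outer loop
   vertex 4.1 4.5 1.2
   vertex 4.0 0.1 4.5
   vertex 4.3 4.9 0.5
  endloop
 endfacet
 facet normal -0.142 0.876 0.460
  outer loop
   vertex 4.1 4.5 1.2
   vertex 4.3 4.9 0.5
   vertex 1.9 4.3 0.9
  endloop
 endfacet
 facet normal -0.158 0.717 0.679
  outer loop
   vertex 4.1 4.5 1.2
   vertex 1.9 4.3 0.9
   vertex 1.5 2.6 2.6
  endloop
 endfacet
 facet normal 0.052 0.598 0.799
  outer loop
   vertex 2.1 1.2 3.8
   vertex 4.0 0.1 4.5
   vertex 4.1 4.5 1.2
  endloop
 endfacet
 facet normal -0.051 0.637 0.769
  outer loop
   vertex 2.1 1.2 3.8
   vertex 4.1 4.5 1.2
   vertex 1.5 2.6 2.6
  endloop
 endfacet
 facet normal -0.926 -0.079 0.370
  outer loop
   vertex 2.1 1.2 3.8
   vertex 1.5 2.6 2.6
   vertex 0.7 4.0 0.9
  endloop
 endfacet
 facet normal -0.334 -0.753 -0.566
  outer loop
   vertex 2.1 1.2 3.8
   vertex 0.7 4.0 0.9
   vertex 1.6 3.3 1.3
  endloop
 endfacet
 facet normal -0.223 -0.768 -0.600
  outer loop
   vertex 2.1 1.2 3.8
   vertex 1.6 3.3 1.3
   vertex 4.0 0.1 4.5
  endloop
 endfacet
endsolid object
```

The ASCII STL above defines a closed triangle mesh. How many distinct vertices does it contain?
9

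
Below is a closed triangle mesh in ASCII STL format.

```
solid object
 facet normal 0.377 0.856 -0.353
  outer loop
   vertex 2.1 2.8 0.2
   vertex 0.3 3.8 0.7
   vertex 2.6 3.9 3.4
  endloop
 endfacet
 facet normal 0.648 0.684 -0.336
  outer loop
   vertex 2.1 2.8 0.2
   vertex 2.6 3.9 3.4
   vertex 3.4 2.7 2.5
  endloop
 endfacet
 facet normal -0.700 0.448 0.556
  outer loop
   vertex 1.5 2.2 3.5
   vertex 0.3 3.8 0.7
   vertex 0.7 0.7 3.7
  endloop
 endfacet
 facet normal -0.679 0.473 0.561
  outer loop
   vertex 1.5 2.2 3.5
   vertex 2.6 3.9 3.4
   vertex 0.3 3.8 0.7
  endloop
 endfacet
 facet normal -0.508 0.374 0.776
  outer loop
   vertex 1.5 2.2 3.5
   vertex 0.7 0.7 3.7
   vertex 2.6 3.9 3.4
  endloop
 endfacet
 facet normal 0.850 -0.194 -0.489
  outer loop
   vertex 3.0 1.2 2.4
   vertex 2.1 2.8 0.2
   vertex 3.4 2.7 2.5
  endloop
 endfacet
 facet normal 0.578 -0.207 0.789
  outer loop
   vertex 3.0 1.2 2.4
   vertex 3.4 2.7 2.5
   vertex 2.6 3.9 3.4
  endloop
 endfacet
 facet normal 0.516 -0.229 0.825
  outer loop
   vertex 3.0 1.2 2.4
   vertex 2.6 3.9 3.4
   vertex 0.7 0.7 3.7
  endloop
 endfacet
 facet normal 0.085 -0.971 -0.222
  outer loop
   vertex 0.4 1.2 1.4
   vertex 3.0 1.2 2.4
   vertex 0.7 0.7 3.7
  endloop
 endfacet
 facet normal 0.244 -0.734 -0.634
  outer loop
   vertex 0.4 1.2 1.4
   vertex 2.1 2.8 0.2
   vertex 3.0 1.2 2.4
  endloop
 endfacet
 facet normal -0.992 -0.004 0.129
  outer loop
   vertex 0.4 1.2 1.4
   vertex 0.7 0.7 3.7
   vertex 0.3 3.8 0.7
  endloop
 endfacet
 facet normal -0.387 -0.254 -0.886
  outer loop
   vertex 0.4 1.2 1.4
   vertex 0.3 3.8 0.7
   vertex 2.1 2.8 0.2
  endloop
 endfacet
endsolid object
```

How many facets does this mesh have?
12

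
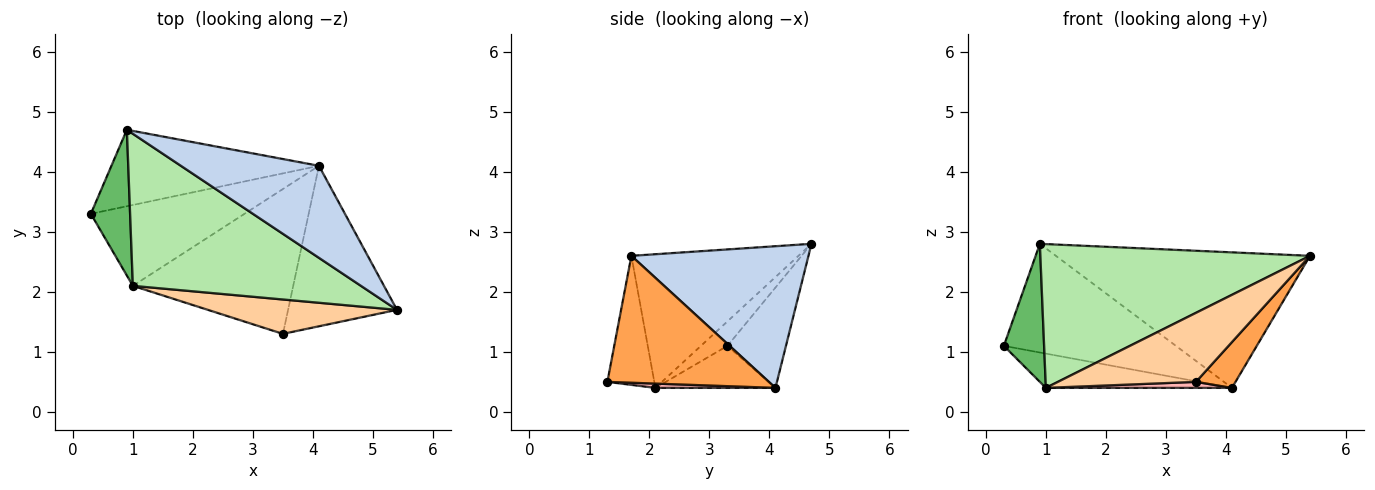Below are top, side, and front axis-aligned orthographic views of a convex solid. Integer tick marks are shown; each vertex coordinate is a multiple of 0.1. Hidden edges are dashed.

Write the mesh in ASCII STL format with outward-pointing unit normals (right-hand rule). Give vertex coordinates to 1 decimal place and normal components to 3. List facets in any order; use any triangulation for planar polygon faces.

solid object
 facet normal -0.268 0.788 -0.554
  outer loop
   vertex 0.9 4.7 2.8
   vertex 4.1 4.1 0.4
   vertex 0.3 3.3 1.1
  endloop
 endfacet
 facet normal 0.499 0.717 0.487
  outer loop
   vertex 0.9 4.7 2.8
   vertex 5.4 1.7 2.6
   vertex 4.1 4.1 0.4
  endloop
 endfacet
 facet normal 0.746 -0.183 -0.640
  outer loop
   vertex 3.5 1.3 0.5
   vertex 4.1 4.1 0.4
   vertex 5.4 1.7 2.6
  endloop
 endfacet
 facet normal -0.291 -0.856 0.426
  outer loop
   vertex 1.0 2.1 0.4
   vertex 3.5 1.3 0.5
   vertex 5.4 1.7 2.6
  endloop
 endfacet
 facet normal -0.412 -0.626 0.661
  outer loop
   vertex 1.0 2.1 0.4
   vertex 0.9 4.7 2.8
   vertex 0.3 3.3 1.1
  endloop
 endfacet
 facet normal -0.392 -0.632 0.669
  outer loop
   vertex 1.0 2.1 0.4
   vertex 5.4 1.7 2.6
   vertex 0.9 4.7 2.8
  endloop
 endfacet
 facet normal -0.244 0.378 -0.893
  outer loop
   vertex 1.0 2.1 0.4
   vertex 0.3 3.3 1.1
   vertex 4.1 4.1 0.4
  endloop
 endfacet
 facet normal 0.027 -0.041 -0.999
  outer loop
   vertex 1.0 2.1 0.4
   vertex 4.1 4.1 0.4
   vertex 3.5 1.3 0.5
  endloop
 endfacet
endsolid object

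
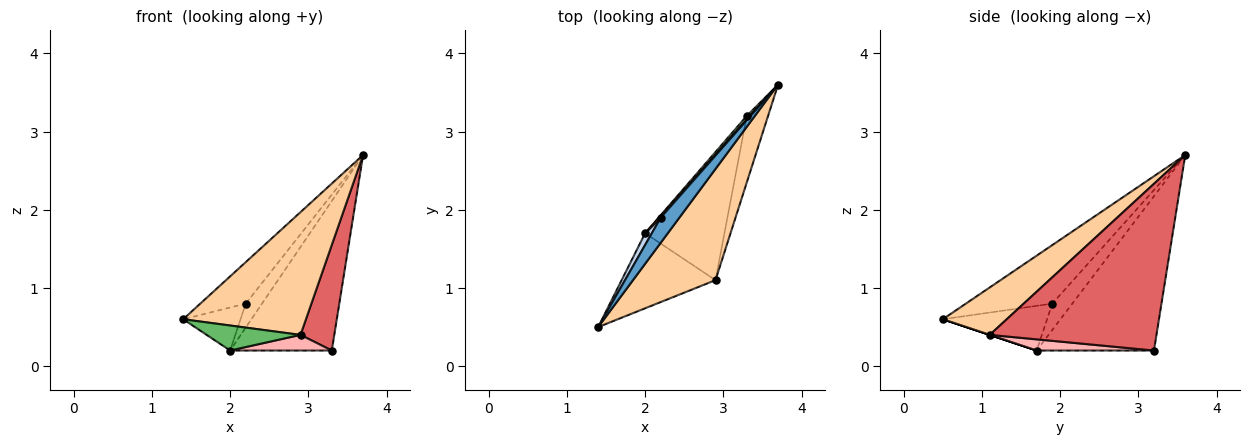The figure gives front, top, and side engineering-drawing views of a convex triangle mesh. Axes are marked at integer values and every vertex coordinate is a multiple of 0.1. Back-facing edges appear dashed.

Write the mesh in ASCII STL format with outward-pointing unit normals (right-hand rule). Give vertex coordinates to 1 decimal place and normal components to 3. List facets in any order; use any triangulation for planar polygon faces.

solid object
 facet normal -0.852 0.448 0.272
  outer loop
   vertex 2.2 1.9 0.8
   vertex 1.4 0.5 0.6
   vertex 3.7 3.6 2.7
  endloop
 endfacet
 facet normal -0.869 0.478 0.130
  outer loop
   vertex 2.2 1.9 0.8
   vertex 2.0 1.7 0.2
   vertex 1.4 0.5 0.6
  endloop
 endfacet
 facet normal -0.775 0.630 0.048
  outer loop
   vertex 2.2 1.9 0.8
   vertex 3.7 3.6 2.7
   vertex 2.0 1.7 0.2
  endloop
 endfacet
 facet normal 0.360 -0.691 0.626
  outer loop
   vertex 2.9 1.1 0.4
   vertex 3.7 3.6 2.7
   vertex 1.4 0.5 0.6
  endloop
 endfacet
 facet normal 0.000 -0.316 -0.949
  outer loop
   vertex 2.9 1.1 0.4
   vertex 1.4 0.5 0.6
   vertex 2.0 1.7 0.2
  endloop
 endfacet
 facet normal -0.756 0.655 0.016
  outer loop
   vertex 3.3 3.2 0.2
   vertex 2.0 1.7 0.2
   vertex 3.7 3.6 2.7
  endloop
 endfacet
 facet normal 0.973 -0.197 -0.124
  outer loop
   vertex 3.3 3.2 0.2
   vertex 3.7 3.6 2.7
   vertex 2.9 1.1 0.4
  endloop
 endfacet
 facet normal 0.138 -0.120 -0.983
  outer loop
   vertex 3.3 3.2 0.2
   vertex 2.9 1.1 0.4
   vertex 2.0 1.7 0.2
  endloop
 endfacet
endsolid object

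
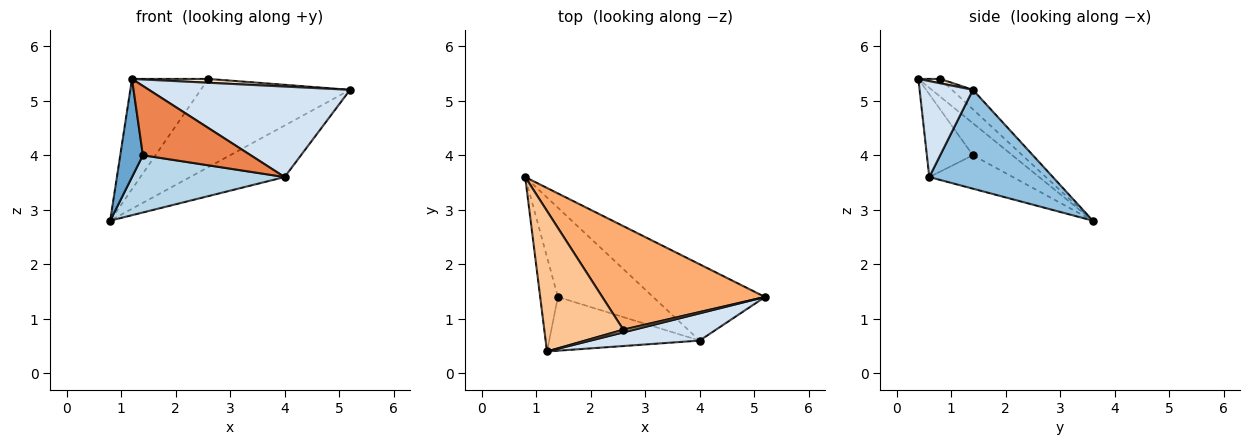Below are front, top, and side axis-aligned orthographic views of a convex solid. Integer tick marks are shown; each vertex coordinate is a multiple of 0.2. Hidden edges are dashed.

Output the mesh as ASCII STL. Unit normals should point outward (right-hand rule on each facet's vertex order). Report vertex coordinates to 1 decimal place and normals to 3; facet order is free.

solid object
 facet normal -0.782 -0.449 -0.432
  outer loop
   vertex 1.4 1.4 4.0
   vertex 1.2 0.4 5.4
   vertex 0.8 3.6 2.8
  endloop
 endfacet
 facet normal 0.591 0.452 -0.669
  outer loop
   vertex 4.0 0.6 3.6
   vertex 0.8 3.6 2.8
   vertex 5.2 1.4 5.2
  endloop
 endfacet
 facet normal -0.283 -0.518 -0.807
  outer loop
   vertex 4.0 0.6 3.6
   vertex 1.4 1.4 4.0
   vertex 0.8 3.6 2.8
  endloop
 endfacet
 facet normal 0.246 -0.928 0.280
  outer loop
   vertex 4.0 0.6 3.6
   vertex 5.2 1.4 5.2
   vertex 1.2 0.4 5.4
  endloop
 endfacet
 facet normal -0.320 -0.749 -0.581
  outer loop
   vertex 4.0 0.6 3.6
   vertex 1.2 0.4 5.4
   vertex 1.4 1.4 4.0
  endloop
 endfacet
 facet normal -0.091 0.646 0.758
  outer loop
   vertex 2.6 0.8 5.4
   vertex 5.2 1.4 5.2
   vertex 0.8 3.6 2.8
  endloop
 endfacet
 facet normal -0.174 0.608 0.775
  outer loop
   vertex 2.6 0.8 5.4
   vertex 0.8 3.6 2.8
   vertex 1.2 0.4 5.4
  endloop
 endfacet
 facet normal 0.226 -0.793 0.566
  outer loop
   vertex 2.6 0.8 5.4
   vertex 1.2 0.4 5.4
   vertex 5.2 1.4 5.2
  endloop
 endfacet
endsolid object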